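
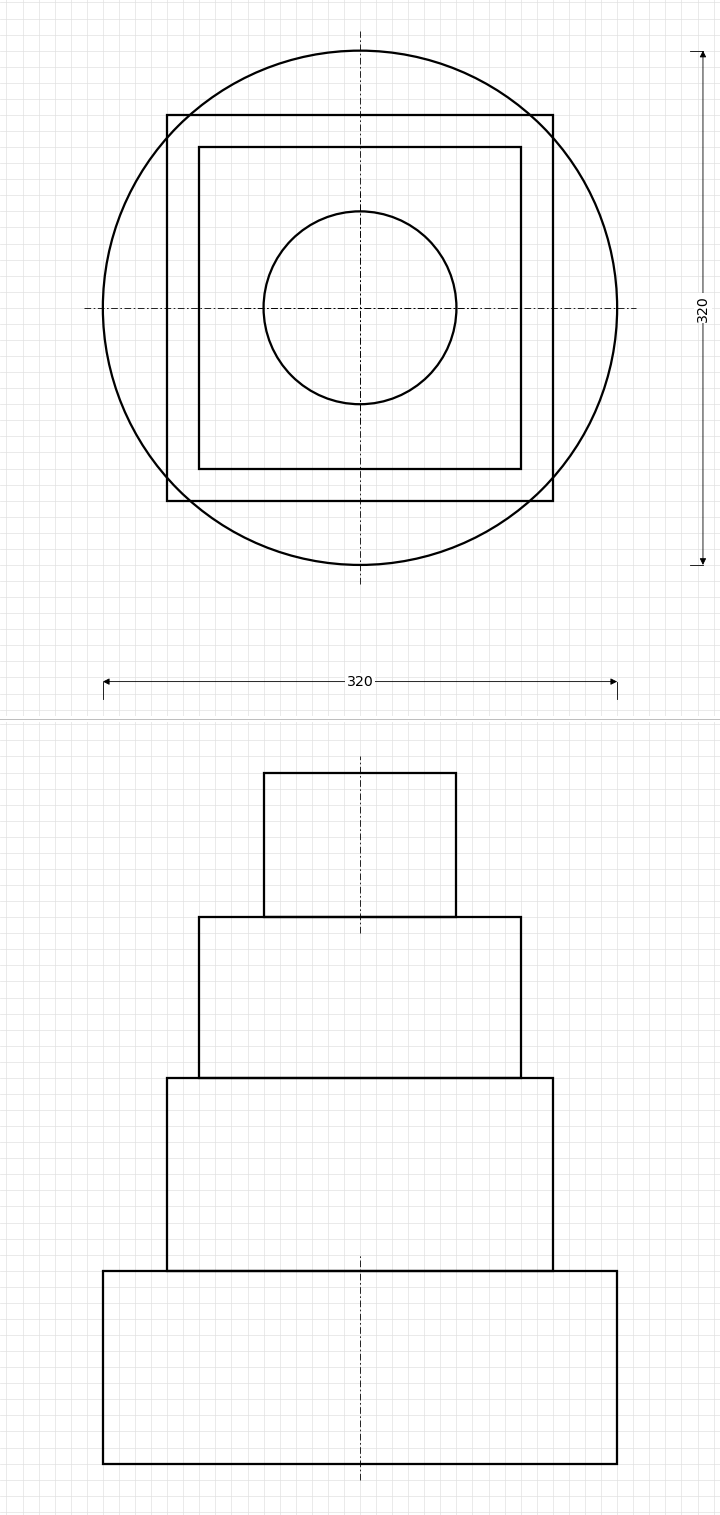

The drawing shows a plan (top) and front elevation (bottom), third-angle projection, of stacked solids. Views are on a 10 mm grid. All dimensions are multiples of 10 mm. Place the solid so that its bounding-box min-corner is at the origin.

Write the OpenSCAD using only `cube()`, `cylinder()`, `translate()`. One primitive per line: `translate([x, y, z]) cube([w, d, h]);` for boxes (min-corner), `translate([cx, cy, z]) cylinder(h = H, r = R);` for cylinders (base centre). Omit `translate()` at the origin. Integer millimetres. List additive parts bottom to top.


translate([160, 160, 0]) cylinder(h = 120, r = 160);
translate([40, 40, 120]) cube([240, 240, 120]);
translate([60, 60, 240]) cube([200, 200, 100]);
translate([160, 160, 340]) cylinder(h = 90, r = 60);


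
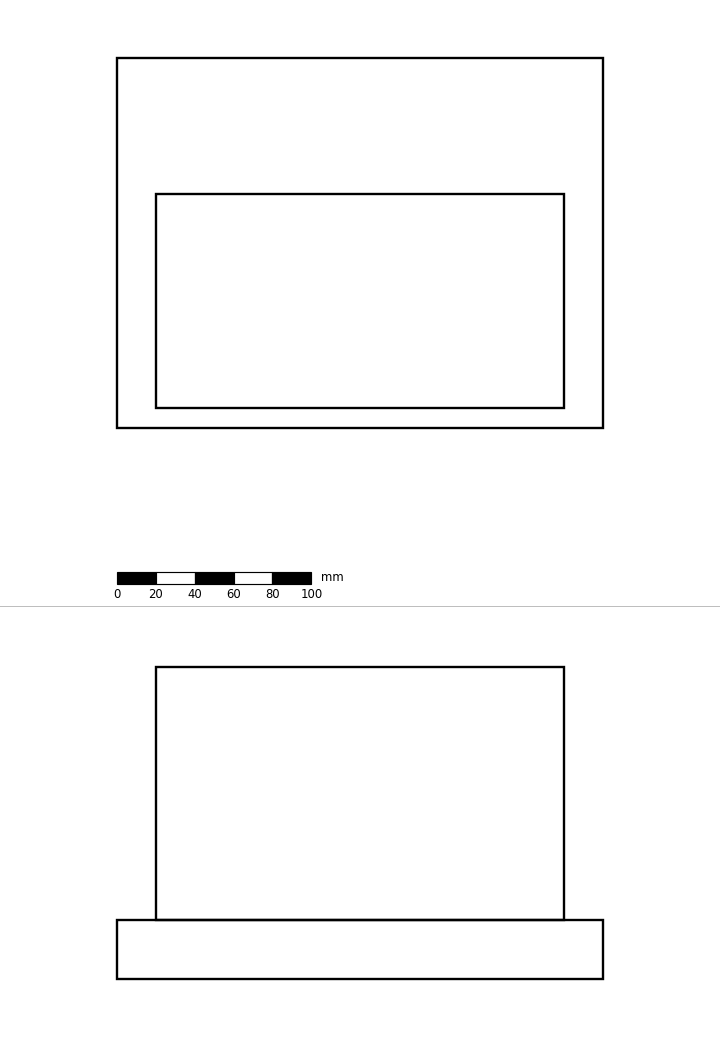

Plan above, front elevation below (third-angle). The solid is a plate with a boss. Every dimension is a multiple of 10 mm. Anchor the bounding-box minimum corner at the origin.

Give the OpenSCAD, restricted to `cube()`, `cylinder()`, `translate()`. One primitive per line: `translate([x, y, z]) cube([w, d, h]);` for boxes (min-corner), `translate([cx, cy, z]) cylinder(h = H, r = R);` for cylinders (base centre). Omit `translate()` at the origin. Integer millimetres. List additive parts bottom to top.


cube([250, 190, 30]);
translate([20, 10, 30]) cube([210, 110, 130]);


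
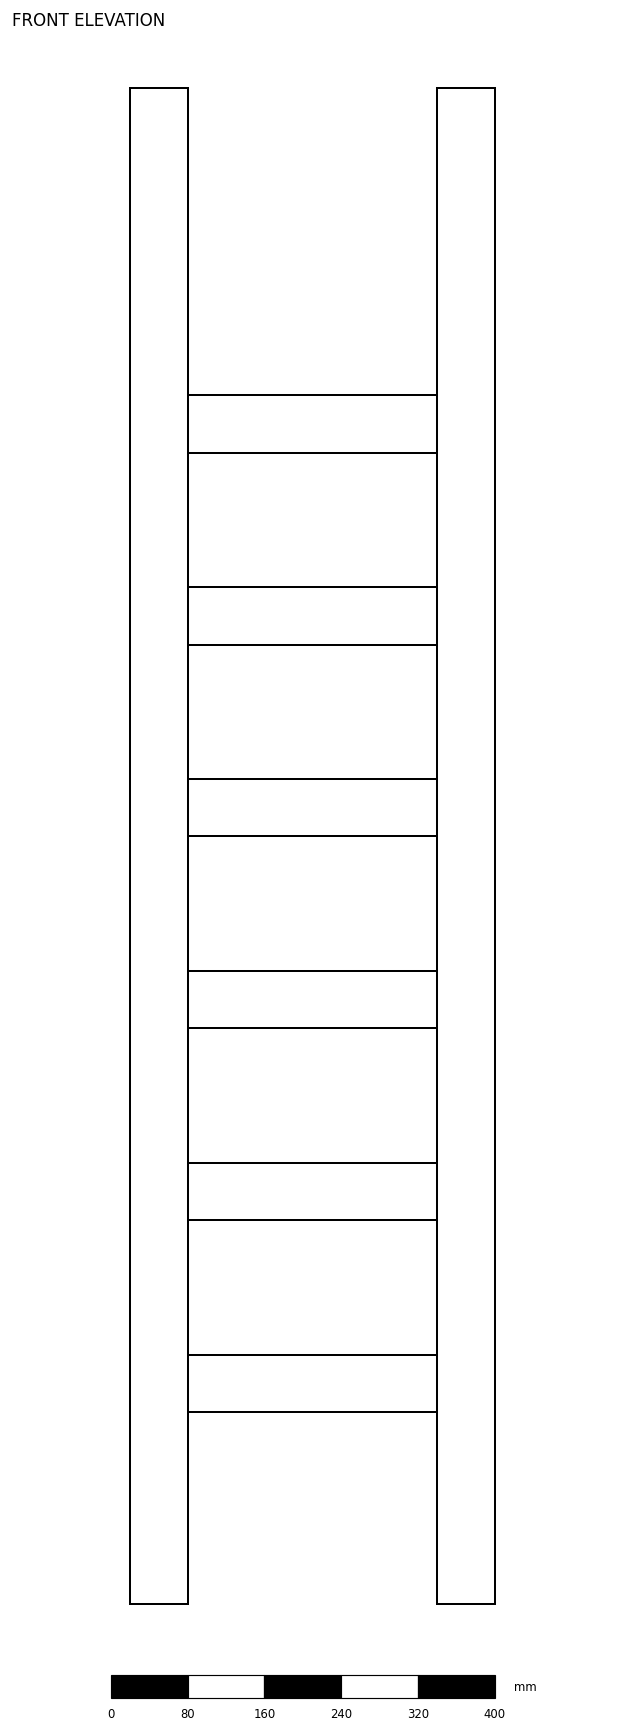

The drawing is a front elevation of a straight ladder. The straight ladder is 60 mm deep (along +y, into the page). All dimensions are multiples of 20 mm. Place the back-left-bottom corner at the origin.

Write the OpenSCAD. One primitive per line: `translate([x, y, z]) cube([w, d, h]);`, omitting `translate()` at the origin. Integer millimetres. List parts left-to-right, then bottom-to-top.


cube([60, 60, 1580]);
translate([60, 0, 200]) cube([260, 60, 60]);
translate([60, 0, 400]) cube([260, 60, 60]);
translate([60, 0, 600]) cube([260, 60, 60]);
translate([60, 0, 800]) cube([260, 60, 60]);
translate([60, 0, 1000]) cube([260, 60, 60]);
translate([60, 0, 1200]) cube([260, 60, 60]);
translate([320, 0, 0]) cube([60, 60, 1580]);


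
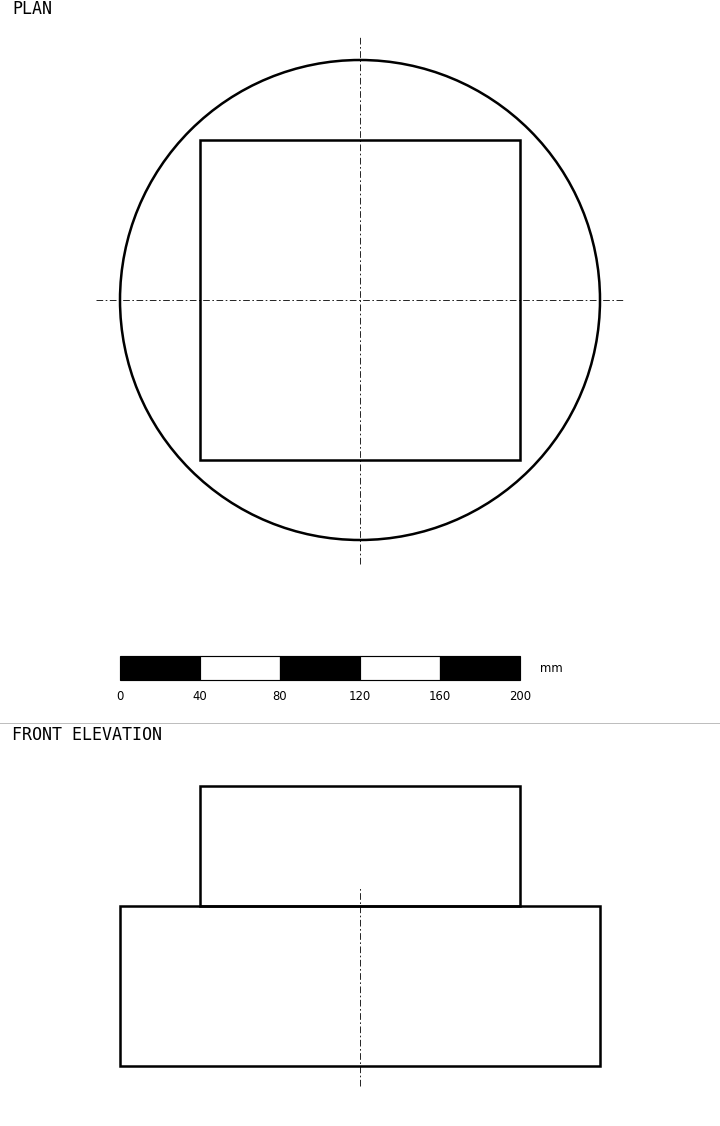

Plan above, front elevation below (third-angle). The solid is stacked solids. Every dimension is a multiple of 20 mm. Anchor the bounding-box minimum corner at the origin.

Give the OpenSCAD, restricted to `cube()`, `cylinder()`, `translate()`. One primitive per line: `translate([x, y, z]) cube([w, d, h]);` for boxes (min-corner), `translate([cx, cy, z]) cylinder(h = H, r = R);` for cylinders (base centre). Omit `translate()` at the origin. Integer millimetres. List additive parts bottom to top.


translate([120, 120, 0]) cylinder(h = 80, r = 120);
translate([40, 40, 80]) cube([160, 160, 60]);


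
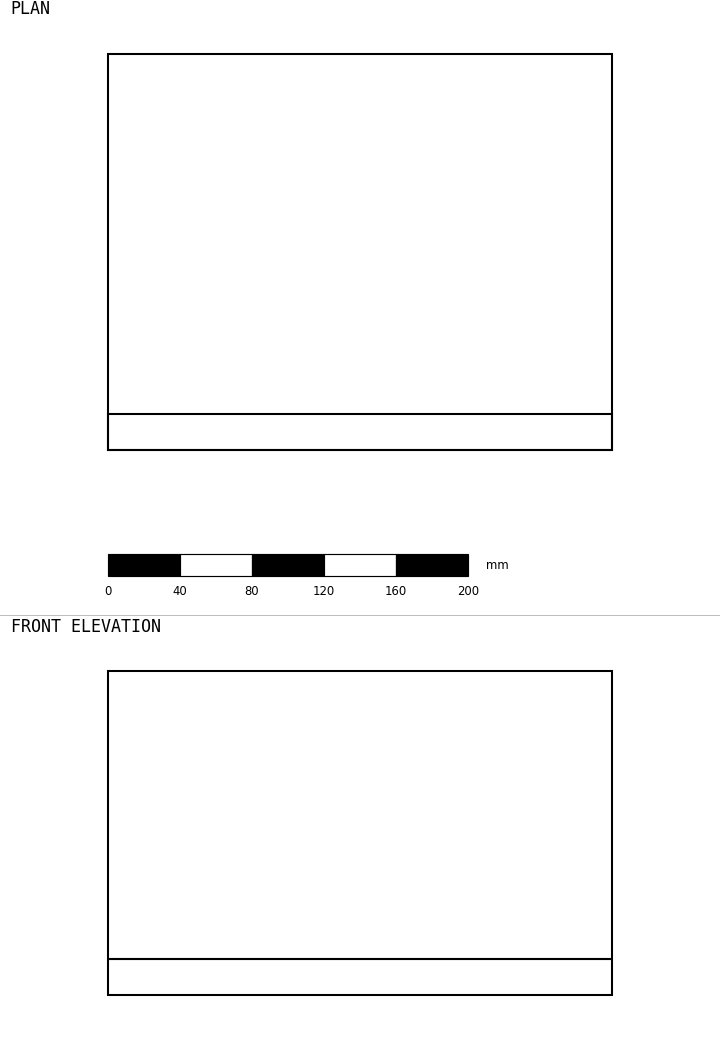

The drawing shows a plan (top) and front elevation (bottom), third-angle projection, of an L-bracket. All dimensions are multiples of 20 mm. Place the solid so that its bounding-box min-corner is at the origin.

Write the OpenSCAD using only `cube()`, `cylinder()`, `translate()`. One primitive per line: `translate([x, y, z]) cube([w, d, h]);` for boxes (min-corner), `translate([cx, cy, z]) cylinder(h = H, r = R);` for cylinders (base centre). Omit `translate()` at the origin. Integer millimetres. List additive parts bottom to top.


cube([280, 220, 20]);
translate([0, 0, 20]) cube([280, 20, 160]);


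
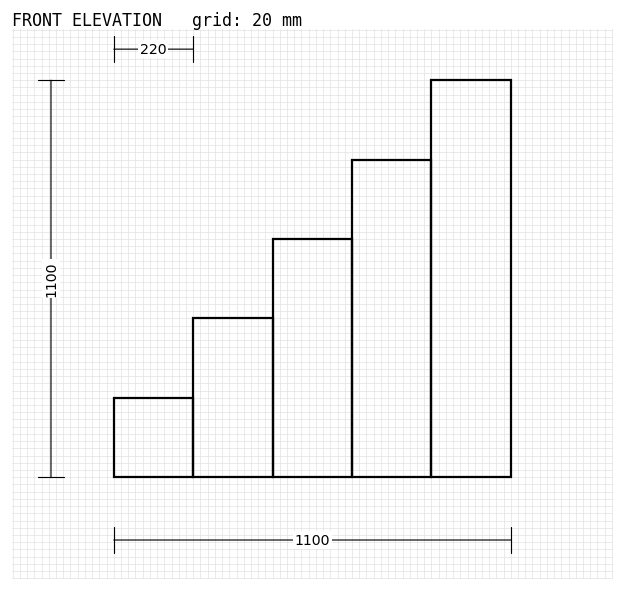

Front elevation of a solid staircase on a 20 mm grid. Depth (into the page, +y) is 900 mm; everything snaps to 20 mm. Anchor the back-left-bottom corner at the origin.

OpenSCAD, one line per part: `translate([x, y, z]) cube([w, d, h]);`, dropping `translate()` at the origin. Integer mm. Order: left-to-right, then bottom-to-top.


cube([220, 900, 220]);
translate([220, 0, 0]) cube([220, 900, 440]);
translate([440, 0, 0]) cube([220, 900, 660]);
translate([660, 0, 0]) cube([220, 900, 880]);
translate([880, 0, 0]) cube([220, 900, 1100]);


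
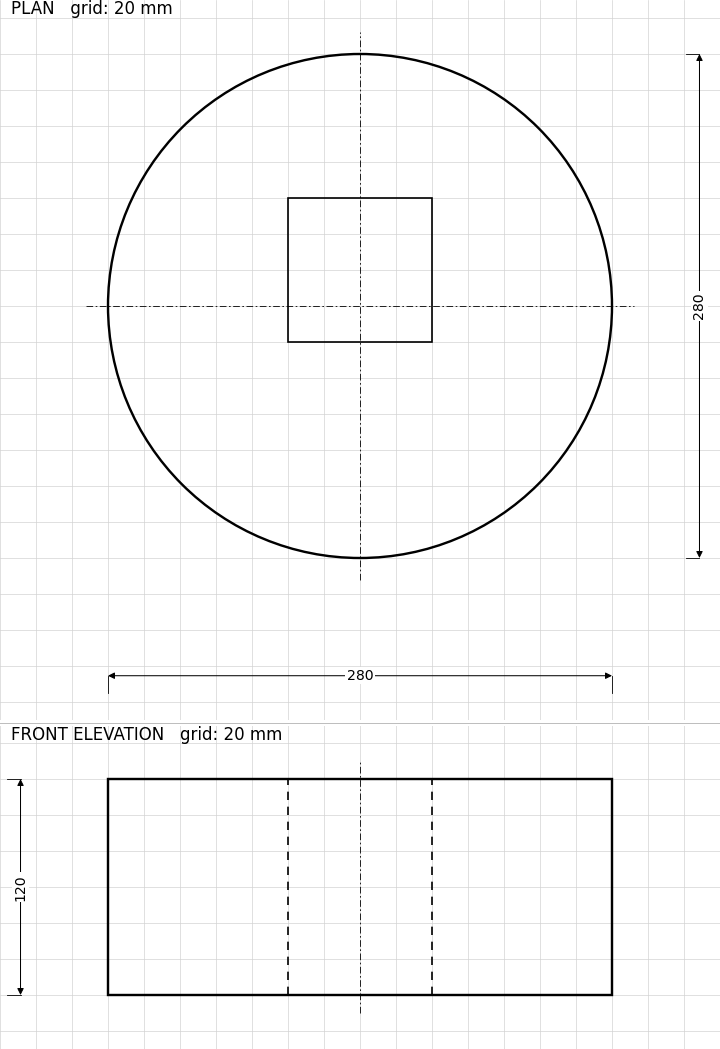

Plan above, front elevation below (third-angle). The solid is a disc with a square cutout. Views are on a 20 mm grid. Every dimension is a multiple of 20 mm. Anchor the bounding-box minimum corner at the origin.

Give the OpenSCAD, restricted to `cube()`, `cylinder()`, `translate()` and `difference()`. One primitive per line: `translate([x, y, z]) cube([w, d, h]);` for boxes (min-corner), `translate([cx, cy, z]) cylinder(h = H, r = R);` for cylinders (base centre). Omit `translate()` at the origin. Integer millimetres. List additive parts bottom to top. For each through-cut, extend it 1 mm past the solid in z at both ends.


difference() {
  translate([140, 140, 0]) cylinder(h = 120, r = 140);
  translate([100, 120, -1]) cube([80, 80, 122]);
}


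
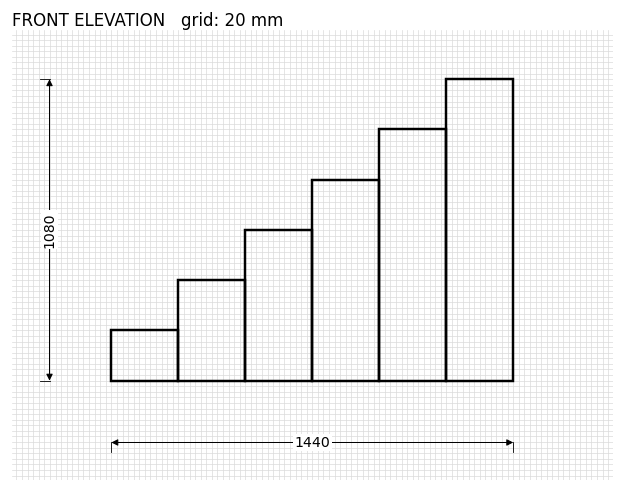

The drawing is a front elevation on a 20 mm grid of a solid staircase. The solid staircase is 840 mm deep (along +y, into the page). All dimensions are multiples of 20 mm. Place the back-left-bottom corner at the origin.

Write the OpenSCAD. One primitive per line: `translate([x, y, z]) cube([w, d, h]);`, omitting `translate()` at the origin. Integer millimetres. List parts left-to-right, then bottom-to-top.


cube([240, 840, 180]);
translate([240, 0, 0]) cube([240, 840, 360]);
translate([480, 0, 0]) cube([240, 840, 540]);
translate([720, 0, 0]) cube([240, 840, 720]);
translate([960, 0, 0]) cube([240, 840, 900]);
translate([1200, 0, 0]) cube([240, 840, 1080]);


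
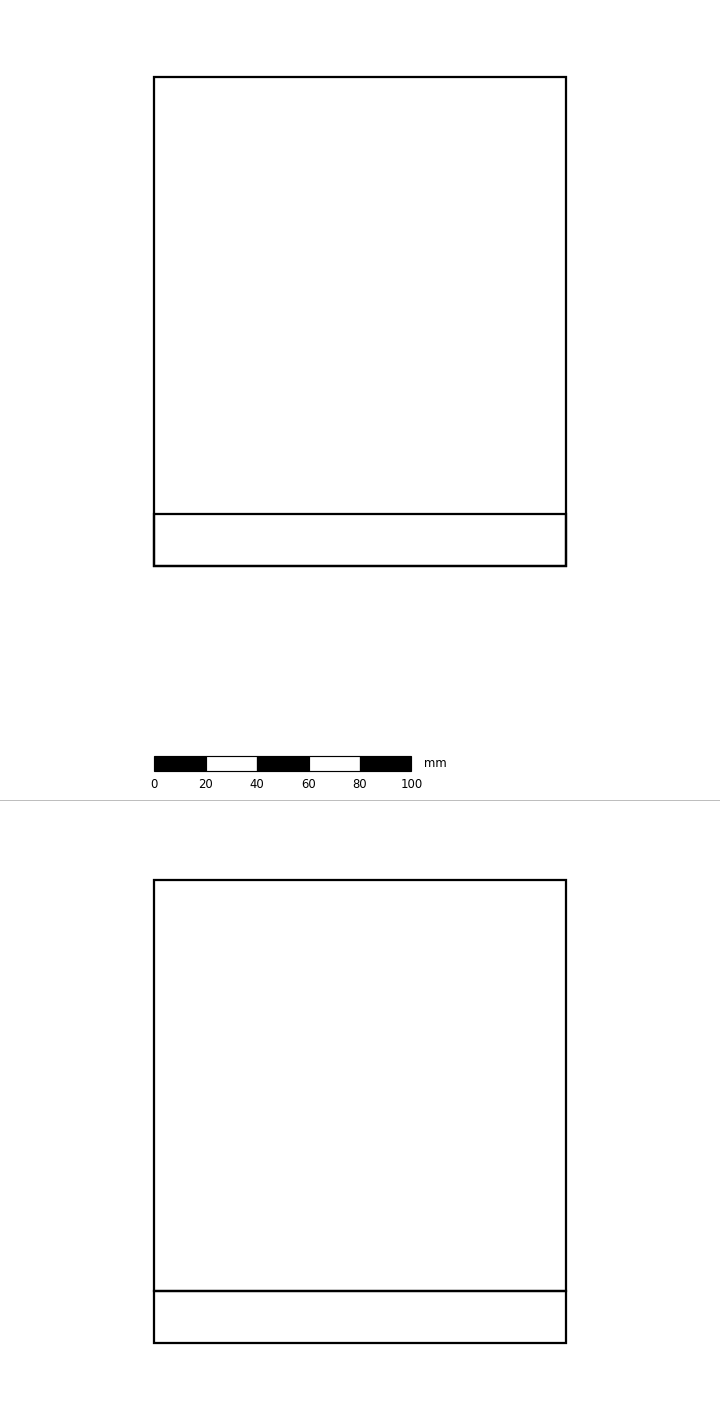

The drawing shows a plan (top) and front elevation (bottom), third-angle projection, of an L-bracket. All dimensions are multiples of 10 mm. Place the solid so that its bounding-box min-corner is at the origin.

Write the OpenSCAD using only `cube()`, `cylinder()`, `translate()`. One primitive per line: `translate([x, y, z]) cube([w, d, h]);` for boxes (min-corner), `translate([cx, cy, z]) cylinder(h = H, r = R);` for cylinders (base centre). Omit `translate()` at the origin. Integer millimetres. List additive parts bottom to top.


cube([160, 190, 20]);
translate([0, 0, 20]) cube([160, 20, 160]);


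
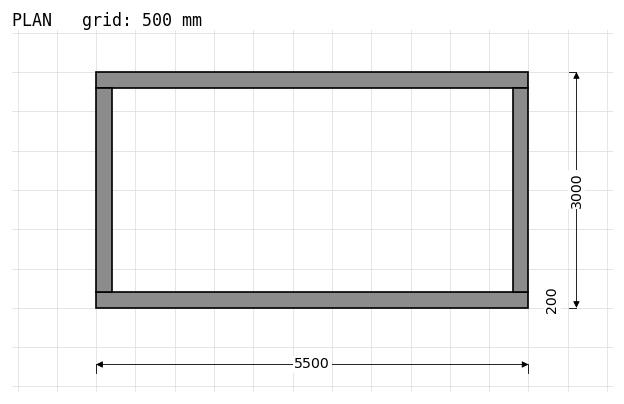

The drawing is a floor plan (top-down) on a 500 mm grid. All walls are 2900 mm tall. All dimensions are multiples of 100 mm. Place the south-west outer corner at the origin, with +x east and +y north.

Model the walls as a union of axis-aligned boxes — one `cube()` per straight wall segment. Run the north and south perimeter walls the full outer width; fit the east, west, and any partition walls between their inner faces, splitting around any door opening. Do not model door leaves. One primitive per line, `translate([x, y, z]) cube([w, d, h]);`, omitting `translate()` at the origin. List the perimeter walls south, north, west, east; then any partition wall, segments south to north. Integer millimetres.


cube([5500, 200, 2900]);
translate([0, 2800, 0]) cube([5500, 200, 2900]);
translate([0, 200, 0]) cube([200, 2600, 2900]);
translate([5300, 200, 0]) cube([200, 2600, 2900]);


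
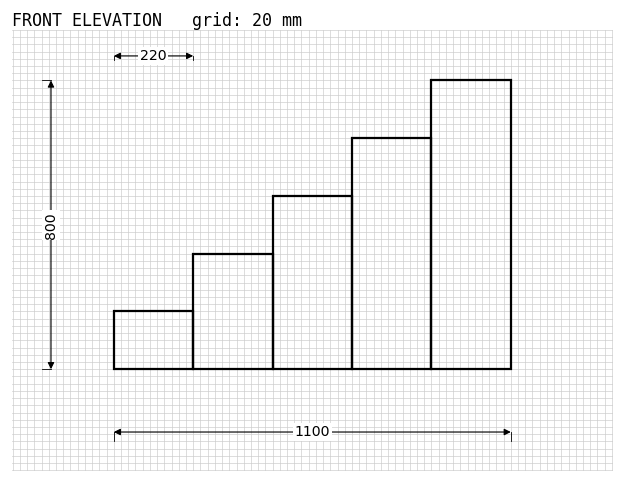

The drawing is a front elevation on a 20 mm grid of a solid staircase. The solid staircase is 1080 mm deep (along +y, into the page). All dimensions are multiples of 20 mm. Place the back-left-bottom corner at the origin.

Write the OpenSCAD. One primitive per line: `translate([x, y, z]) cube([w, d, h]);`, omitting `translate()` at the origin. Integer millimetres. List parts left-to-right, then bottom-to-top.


cube([220, 1080, 160]);
translate([220, 0, 0]) cube([220, 1080, 320]);
translate([440, 0, 0]) cube([220, 1080, 480]);
translate([660, 0, 0]) cube([220, 1080, 640]);
translate([880, 0, 0]) cube([220, 1080, 800]);


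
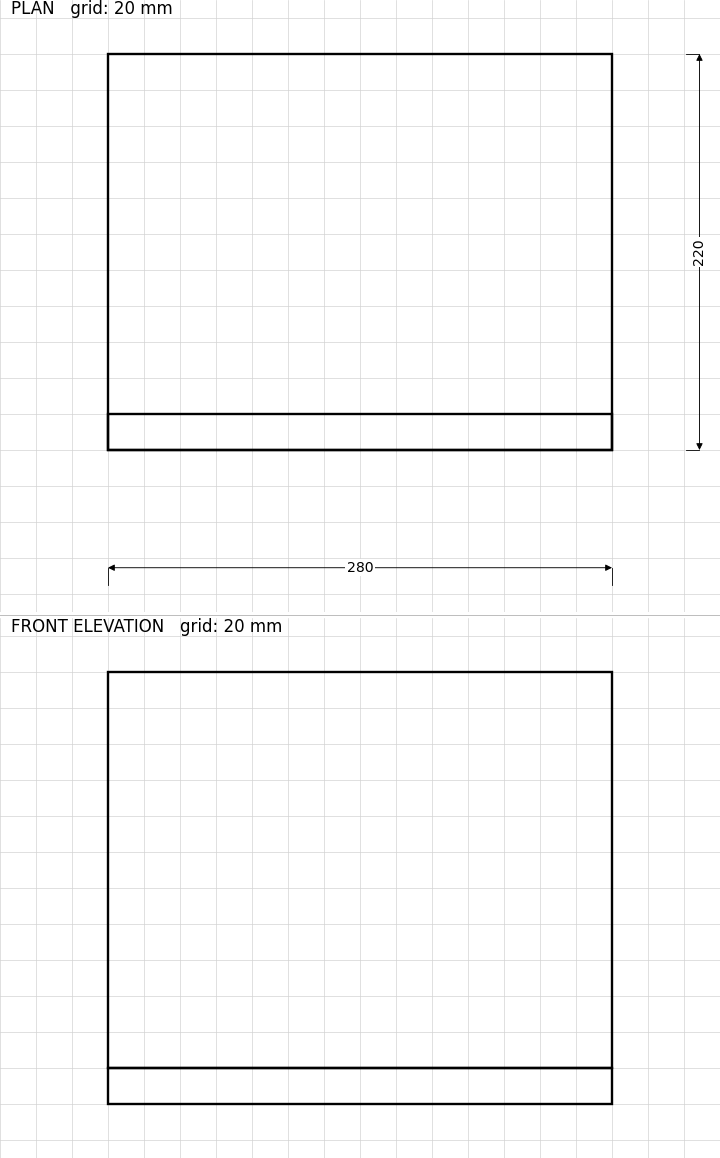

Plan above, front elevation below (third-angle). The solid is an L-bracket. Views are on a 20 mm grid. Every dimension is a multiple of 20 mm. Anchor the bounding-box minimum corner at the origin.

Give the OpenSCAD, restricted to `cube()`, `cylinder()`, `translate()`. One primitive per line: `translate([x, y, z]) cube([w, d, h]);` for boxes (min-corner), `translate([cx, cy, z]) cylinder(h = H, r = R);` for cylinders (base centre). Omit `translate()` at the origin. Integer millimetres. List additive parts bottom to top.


cube([280, 220, 20]);
translate([0, 0, 20]) cube([280, 20, 220]);


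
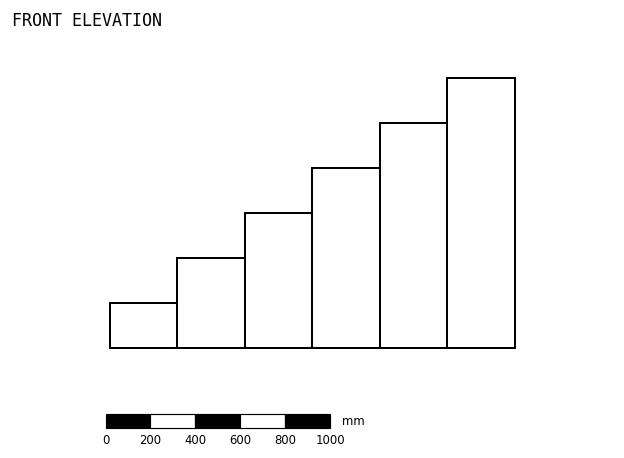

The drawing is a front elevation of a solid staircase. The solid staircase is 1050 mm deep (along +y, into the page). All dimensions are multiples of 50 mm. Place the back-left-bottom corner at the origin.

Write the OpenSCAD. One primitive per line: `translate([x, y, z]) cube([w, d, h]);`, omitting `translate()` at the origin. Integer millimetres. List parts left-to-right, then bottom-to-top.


cube([300, 1050, 200]);
translate([300, 0, 0]) cube([300, 1050, 400]);
translate([600, 0, 0]) cube([300, 1050, 600]);
translate([900, 0, 0]) cube([300, 1050, 800]);
translate([1200, 0, 0]) cube([300, 1050, 1000]);
translate([1500, 0, 0]) cube([300, 1050, 1200]);


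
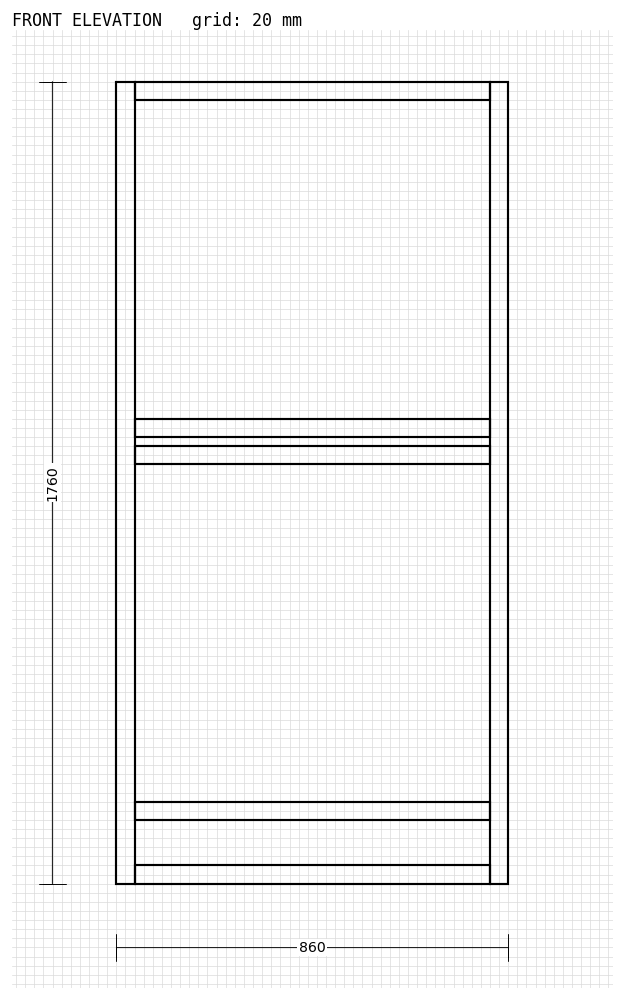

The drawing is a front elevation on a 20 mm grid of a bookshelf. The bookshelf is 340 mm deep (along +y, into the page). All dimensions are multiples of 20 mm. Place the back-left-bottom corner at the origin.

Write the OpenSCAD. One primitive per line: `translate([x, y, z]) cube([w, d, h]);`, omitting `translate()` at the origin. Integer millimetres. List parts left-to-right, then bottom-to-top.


cube([40, 340, 1760]);
translate([40, 0, 0]) cube([780, 340, 40]);
translate([40, 0, 140]) cube([780, 340, 40]);
translate([40, 0, 920]) cube([780, 340, 40]);
translate([40, 0, 980]) cube([780, 340, 40]);
translate([40, 0, 1720]) cube([780, 340, 40]);
translate([820, 0, 0]) cube([40, 340, 1760]);


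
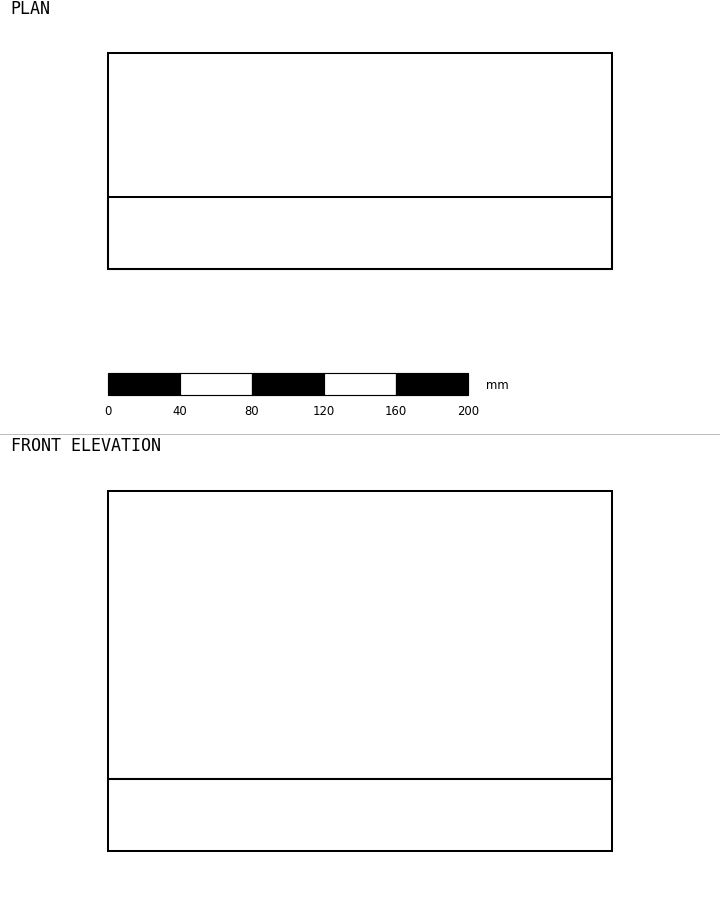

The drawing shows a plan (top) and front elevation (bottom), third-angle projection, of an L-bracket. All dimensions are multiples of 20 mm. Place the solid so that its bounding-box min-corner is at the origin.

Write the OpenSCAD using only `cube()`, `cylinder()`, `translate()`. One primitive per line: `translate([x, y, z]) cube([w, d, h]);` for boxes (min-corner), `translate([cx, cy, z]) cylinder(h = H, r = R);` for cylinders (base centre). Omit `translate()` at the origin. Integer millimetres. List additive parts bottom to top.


cube([280, 120, 40]);
translate([0, 0, 40]) cube([280, 40, 160]);


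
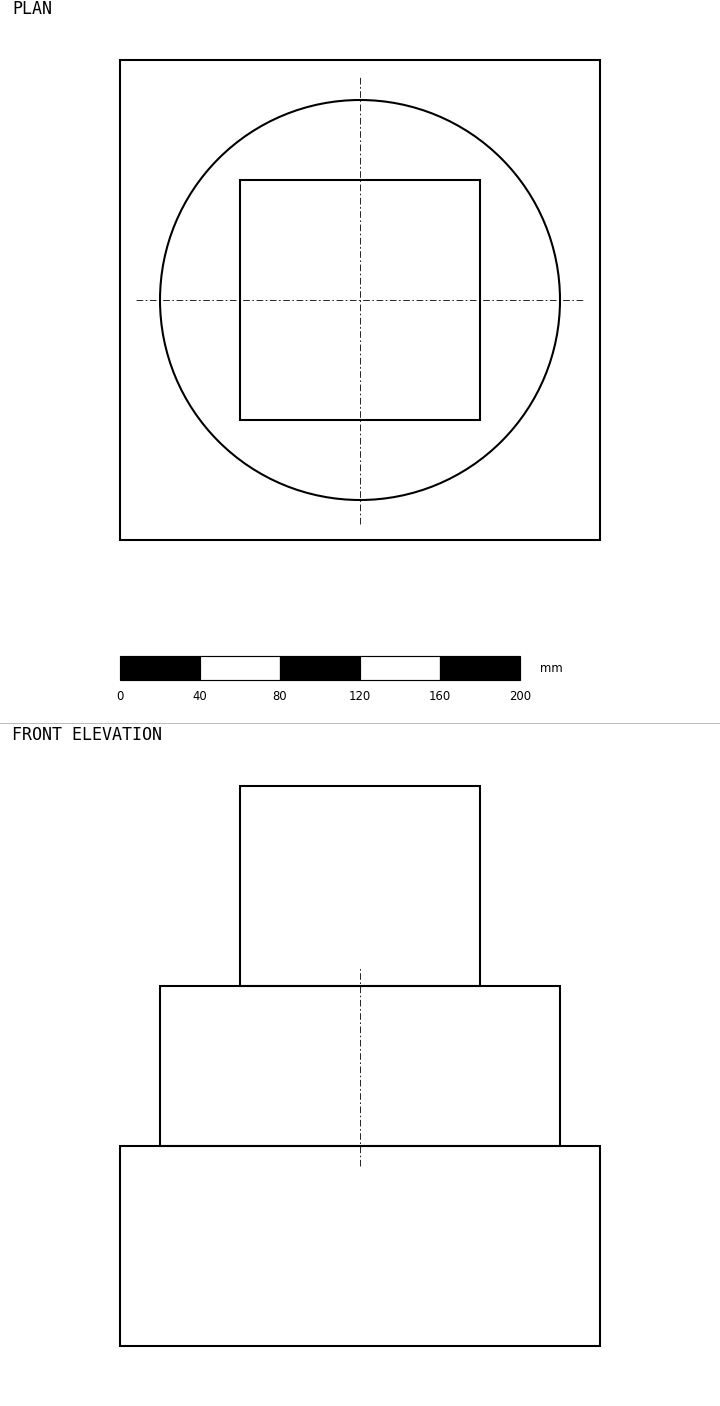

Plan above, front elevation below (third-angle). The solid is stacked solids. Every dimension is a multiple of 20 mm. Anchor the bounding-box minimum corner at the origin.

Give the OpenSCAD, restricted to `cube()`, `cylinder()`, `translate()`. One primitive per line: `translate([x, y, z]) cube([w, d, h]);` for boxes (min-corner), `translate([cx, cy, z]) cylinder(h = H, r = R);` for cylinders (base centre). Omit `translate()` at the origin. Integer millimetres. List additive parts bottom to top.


cube([240, 240, 100]);
translate([120, 120, 100]) cylinder(h = 80, r = 100);
translate([60, 60, 180]) cube([120, 120, 100]);


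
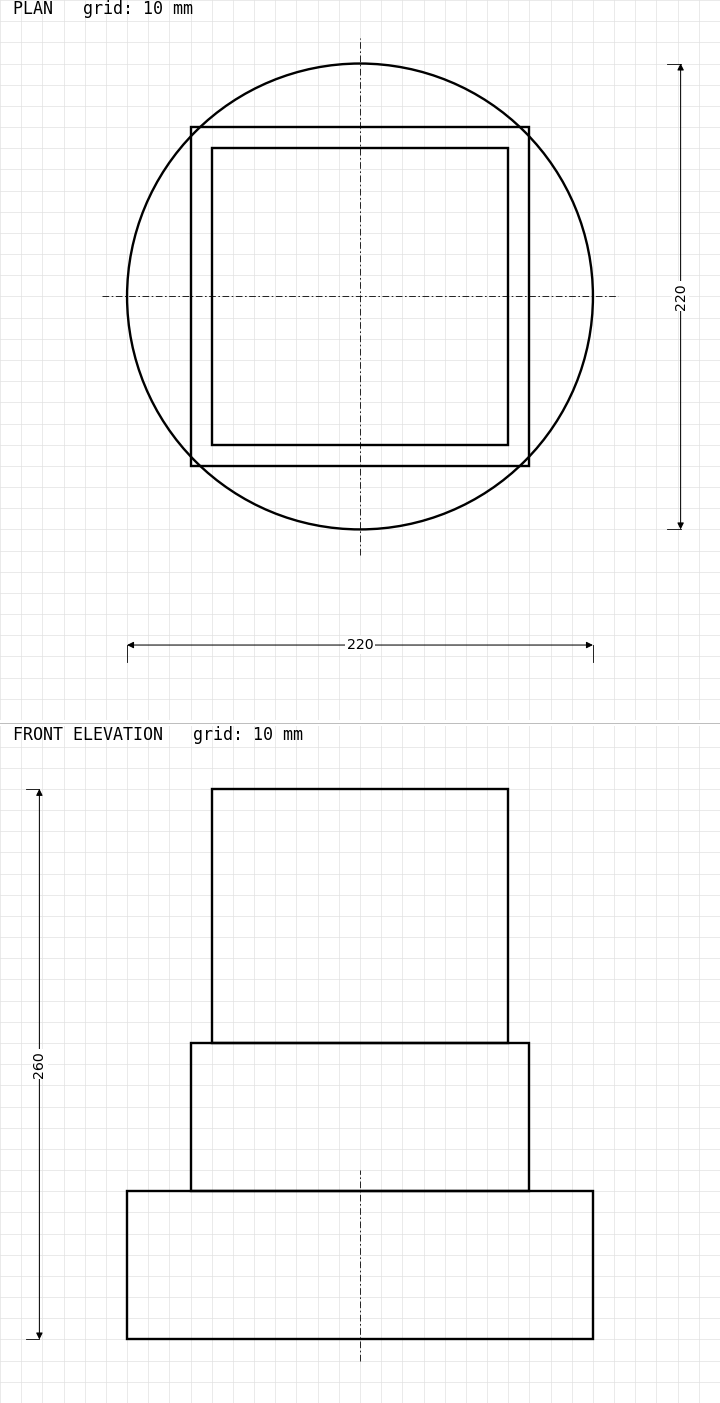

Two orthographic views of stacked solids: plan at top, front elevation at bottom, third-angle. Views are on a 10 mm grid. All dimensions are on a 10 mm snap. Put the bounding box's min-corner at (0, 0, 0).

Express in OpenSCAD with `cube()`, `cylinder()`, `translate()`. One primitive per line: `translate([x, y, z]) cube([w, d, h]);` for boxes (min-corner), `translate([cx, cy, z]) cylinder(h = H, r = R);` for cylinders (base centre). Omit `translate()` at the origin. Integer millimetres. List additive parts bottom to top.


translate([110, 110, 0]) cylinder(h = 70, r = 110);
translate([30, 30, 70]) cube([160, 160, 70]);
translate([40, 40, 140]) cube([140, 140, 120]);


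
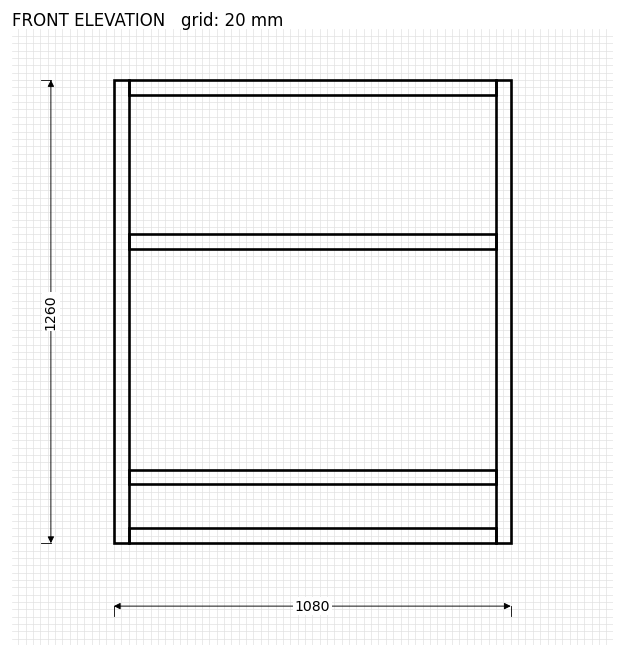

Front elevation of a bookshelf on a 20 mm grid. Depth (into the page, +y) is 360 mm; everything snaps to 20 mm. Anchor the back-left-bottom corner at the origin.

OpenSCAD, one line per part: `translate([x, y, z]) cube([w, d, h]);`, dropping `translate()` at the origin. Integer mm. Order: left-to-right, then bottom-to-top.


cube([40, 360, 1260]);
translate([40, 0, 0]) cube([1000, 360, 40]);
translate([40, 0, 160]) cube([1000, 360, 40]);
translate([40, 0, 800]) cube([1000, 360, 40]);
translate([40, 0, 1220]) cube([1000, 360, 40]);
translate([1040, 0, 0]) cube([40, 360, 1260]);


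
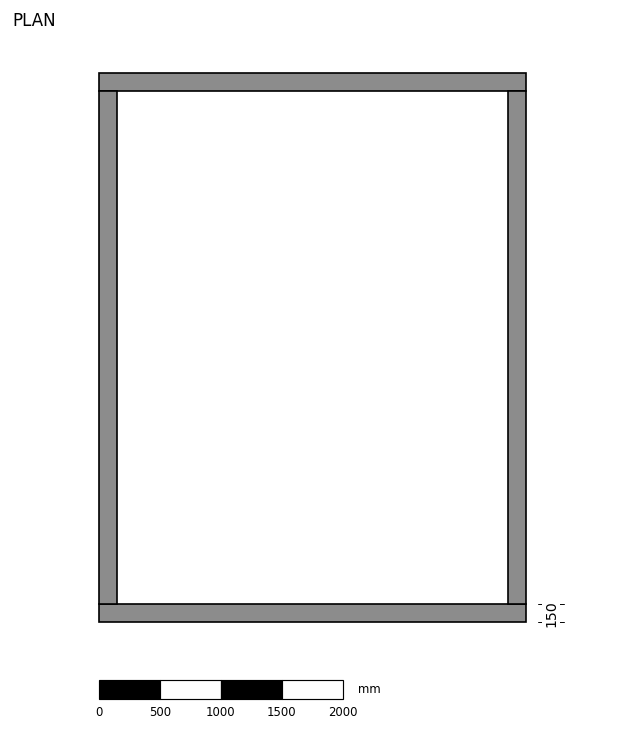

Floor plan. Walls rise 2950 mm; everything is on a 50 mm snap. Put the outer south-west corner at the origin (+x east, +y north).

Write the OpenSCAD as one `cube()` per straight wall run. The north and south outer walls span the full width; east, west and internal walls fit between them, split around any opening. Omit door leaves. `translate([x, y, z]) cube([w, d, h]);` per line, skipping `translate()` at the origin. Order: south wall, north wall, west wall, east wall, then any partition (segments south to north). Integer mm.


cube([3500, 150, 2950]);
translate([0, 4350, 0]) cube([3500, 150, 2950]);
translate([0, 150, 0]) cube([150, 4200, 2950]);
translate([3350, 150, 0]) cube([150, 4200, 2950]);


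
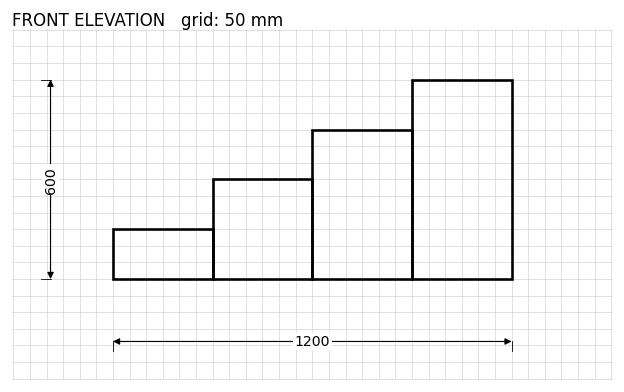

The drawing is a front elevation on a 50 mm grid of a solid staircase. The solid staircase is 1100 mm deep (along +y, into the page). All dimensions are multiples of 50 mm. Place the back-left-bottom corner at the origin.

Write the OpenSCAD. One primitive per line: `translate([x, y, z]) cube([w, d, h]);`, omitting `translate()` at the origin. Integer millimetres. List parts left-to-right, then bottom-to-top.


cube([300, 1100, 150]);
translate([300, 0, 0]) cube([300, 1100, 300]);
translate([600, 0, 0]) cube([300, 1100, 450]);
translate([900, 0, 0]) cube([300, 1100, 600]);


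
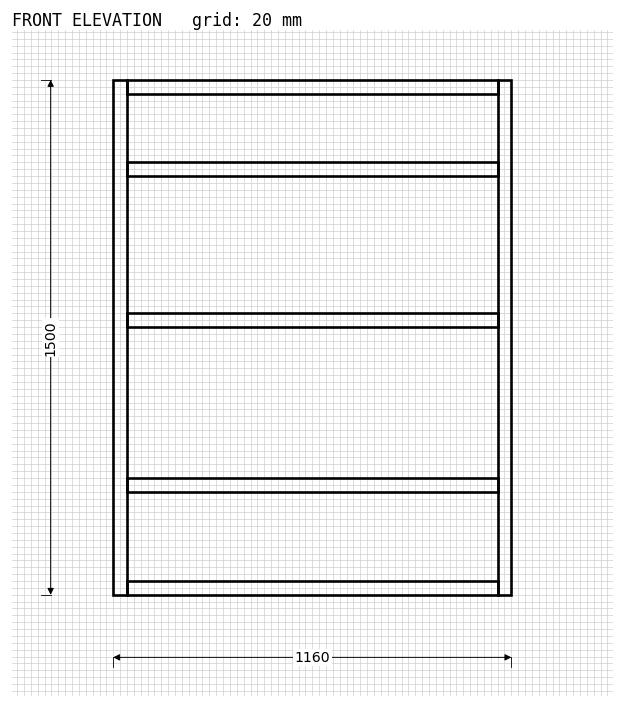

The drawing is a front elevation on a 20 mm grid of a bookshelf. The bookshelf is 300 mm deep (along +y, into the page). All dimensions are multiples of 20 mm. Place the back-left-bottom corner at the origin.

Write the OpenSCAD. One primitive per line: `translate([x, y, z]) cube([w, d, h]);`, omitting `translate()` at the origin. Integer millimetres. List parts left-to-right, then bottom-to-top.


cube([40, 300, 1500]);
translate([40, 0, 0]) cube([1080, 300, 40]);
translate([40, 0, 300]) cube([1080, 300, 40]);
translate([40, 0, 780]) cube([1080, 300, 40]);
translate([40, 0, 1220]) cube([1080, 300, 40]);
translate([40, 0, 1460]) cube([1080, 300, 40]);
translate([1120, 0, 0]) cube([40, 300, 1500]);


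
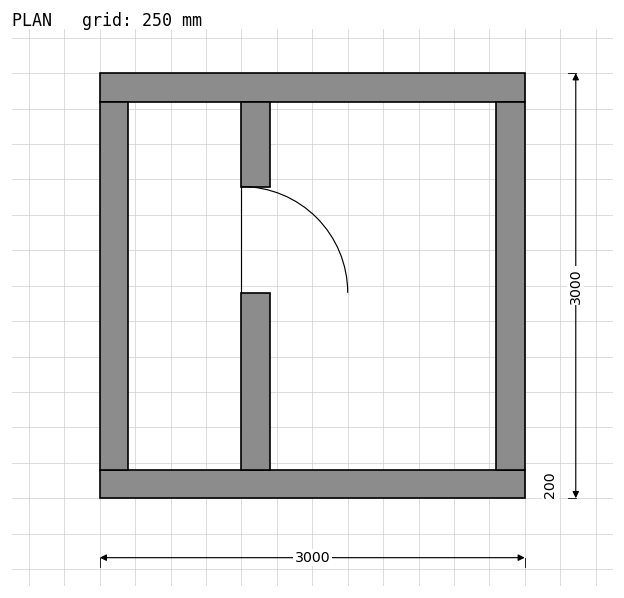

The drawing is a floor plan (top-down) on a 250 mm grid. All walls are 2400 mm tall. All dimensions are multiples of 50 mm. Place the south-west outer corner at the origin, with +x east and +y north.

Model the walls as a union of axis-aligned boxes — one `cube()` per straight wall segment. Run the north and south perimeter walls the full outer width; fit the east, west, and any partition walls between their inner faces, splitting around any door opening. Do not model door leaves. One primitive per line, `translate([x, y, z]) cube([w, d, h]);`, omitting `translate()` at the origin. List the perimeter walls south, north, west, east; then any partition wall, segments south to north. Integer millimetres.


cube([3000, 200, 2400]);
translate([0, 2800, 0]) cube([3000, 200, 2400]);
translate([0, 200, 0]) cube([200, 2600, 2400]);
translate([2800, 200, 0]) cube([200, 2600, 2400]);
translate([1000, 200, 0]) cube([200, 1250, 2400]);
translate([1000, 2200, 0]) cube([200, 600, 2400]);


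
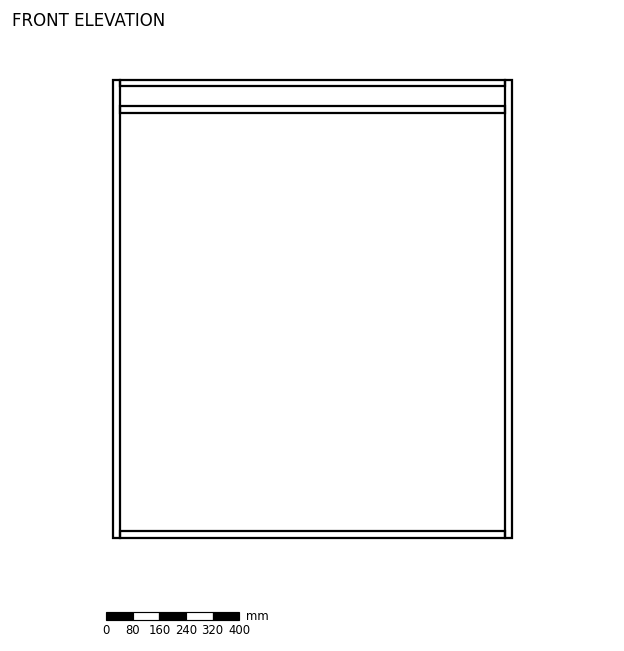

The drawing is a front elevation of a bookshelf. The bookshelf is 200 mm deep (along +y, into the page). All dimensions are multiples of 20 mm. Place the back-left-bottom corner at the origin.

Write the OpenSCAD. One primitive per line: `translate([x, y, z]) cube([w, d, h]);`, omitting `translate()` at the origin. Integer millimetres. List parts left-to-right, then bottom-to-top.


cube([20, 200, 1380]);
translate([20, 0, 0]) cube([1160, 200, 20]);
translate([20, 0, 1280]) cube([1160, 200, 20]);
translate([20, 0, 1360]) cube([1160, 200, 20]);
translate([1180, 0, 0]) cube([20, 200, 1380]);


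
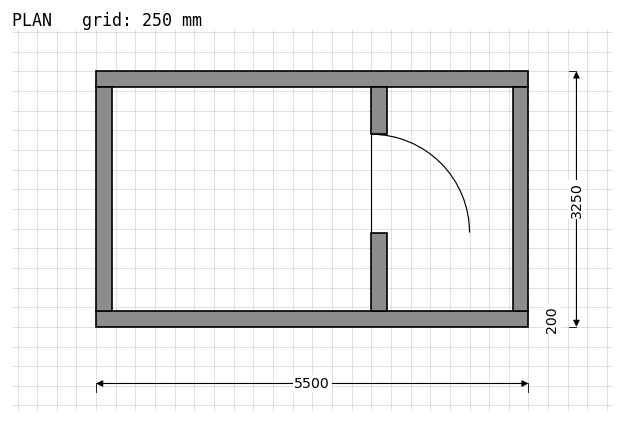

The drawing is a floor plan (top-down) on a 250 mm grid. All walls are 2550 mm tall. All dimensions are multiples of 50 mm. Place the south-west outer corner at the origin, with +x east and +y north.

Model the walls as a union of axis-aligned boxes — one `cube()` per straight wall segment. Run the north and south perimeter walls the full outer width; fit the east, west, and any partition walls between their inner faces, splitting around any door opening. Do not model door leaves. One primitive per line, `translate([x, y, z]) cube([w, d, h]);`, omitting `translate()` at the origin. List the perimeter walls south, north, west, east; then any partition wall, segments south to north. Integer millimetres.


cube([5500, 200, 2550]);
translate([0, 3050, 0]) cube([5500, 200, 2550]);
translate([0, 200, 0]) cube([200, 2850, 2550]);
translate([5300, 200, 0]) cube([200, 2850, 2550]);
translate([3500, 200, 0]) cube([200, 1000, 2550]);
translate([3500, 2450, 0]) cube([200, 600, 2550]);


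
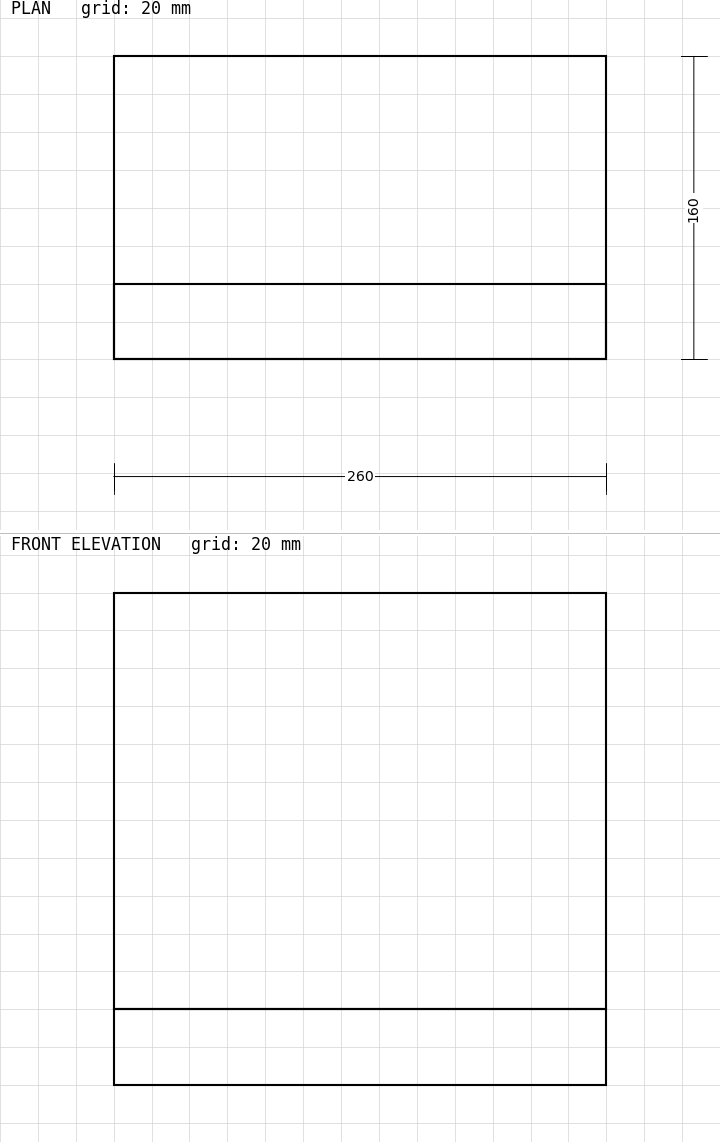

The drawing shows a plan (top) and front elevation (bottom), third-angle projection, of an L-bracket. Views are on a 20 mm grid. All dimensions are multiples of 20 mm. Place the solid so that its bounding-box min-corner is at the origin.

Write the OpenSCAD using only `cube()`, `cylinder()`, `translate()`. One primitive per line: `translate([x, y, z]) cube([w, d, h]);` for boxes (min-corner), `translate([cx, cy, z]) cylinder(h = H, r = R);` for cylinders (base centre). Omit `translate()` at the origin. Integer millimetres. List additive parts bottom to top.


cube([260, 160, 40]);
translate([0, 0, 40]) cube([260, 40, 220]);


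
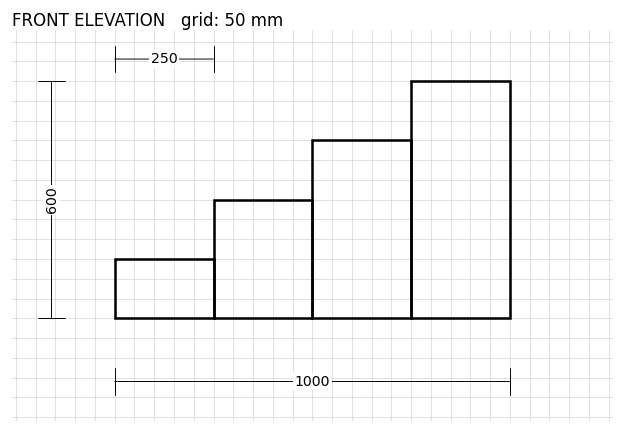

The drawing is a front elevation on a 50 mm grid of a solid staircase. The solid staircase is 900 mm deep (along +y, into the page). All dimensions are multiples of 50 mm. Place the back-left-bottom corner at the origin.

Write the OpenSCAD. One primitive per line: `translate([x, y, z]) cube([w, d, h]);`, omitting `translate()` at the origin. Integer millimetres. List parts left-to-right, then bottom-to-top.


cube([250, 900, 150]);
translate([250, 0, 0]) cube([250, 900, 300]);
translate([500, 0, 0]) cube([250, 900, 450]);
translate([750, 0, 0]) cube([250, 900, 600]);


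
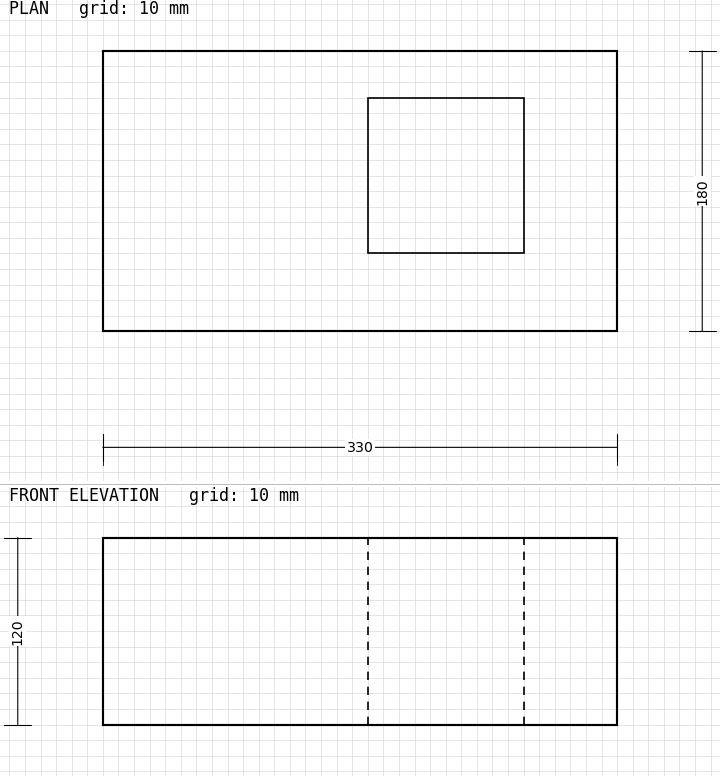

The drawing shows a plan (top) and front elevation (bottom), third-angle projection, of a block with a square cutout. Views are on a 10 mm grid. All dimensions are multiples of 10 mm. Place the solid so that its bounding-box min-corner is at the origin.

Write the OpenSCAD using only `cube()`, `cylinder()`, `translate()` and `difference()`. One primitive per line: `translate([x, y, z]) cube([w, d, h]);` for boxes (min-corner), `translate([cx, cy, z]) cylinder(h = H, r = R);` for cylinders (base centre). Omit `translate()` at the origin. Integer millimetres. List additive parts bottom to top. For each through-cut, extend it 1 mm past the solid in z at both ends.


difference() {
  cube([330, 180, 120]);
  translate([170, 50, -1]) cube([100, 100, 122]);
}


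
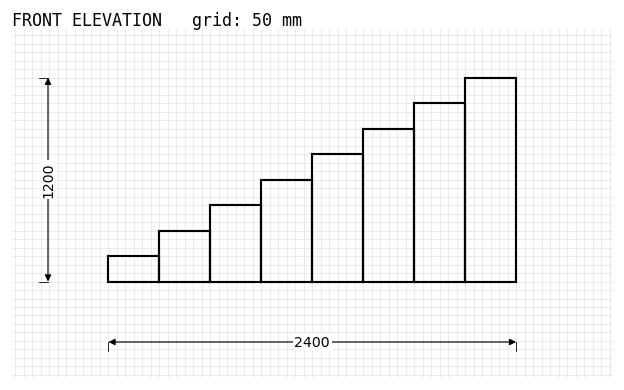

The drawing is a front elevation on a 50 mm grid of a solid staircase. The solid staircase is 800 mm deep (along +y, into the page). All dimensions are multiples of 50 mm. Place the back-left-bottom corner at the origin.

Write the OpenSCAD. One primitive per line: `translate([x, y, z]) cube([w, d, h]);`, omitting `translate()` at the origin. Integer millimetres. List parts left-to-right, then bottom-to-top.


cube([300, 800, 150]);
translate([300, 0, 0]) cube([300, 800, 300]);
translate([600, 0, 0]) cube([300, 800, 450]);
translate([900, 0, 0]) cube([300, 800, 600]);
translate([1200, 0, 0]) cube([300, 800, 750]);
translate([1500, 0, 0]) cube([300, 800, 900]);
translate([1800, 0, 0]) cube([300, 800, 1050]);
translate([2100, 0, 0]) cube([300, 800, 1200]);


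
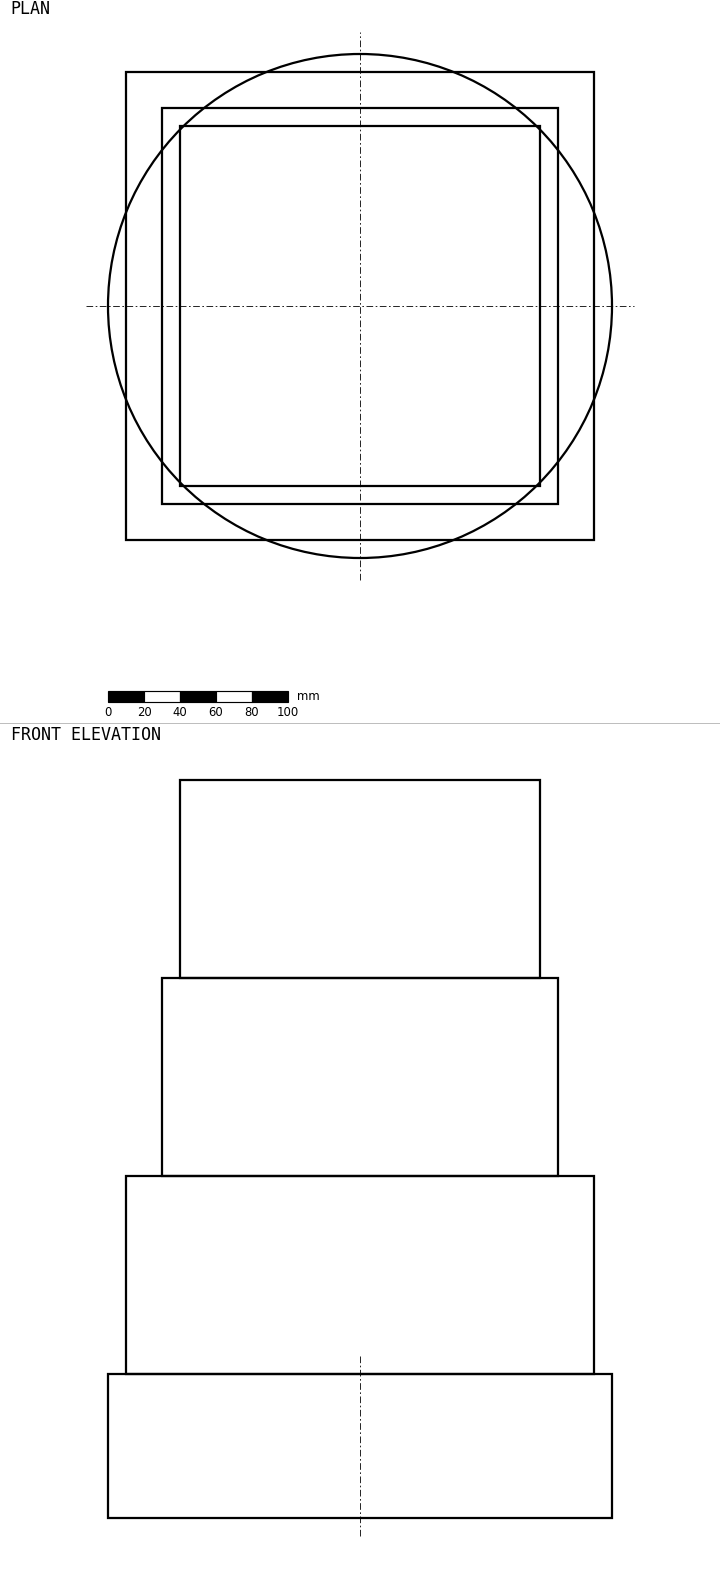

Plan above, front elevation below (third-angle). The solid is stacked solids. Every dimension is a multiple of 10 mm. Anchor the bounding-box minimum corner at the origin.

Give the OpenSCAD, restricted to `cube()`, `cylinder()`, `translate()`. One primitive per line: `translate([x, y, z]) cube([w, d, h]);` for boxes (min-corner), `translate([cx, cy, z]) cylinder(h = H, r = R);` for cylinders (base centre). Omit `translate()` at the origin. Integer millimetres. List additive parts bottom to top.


translate([140, 140, 0]) cylinder(h = 80, r = 140);
translate([10, 10, 80]) cube([260, 260, 110]);
translate([30, 30, 190]) cube([220, 220, 110]);
translate([40, 40, 300]) cube([200, 200, 110]);


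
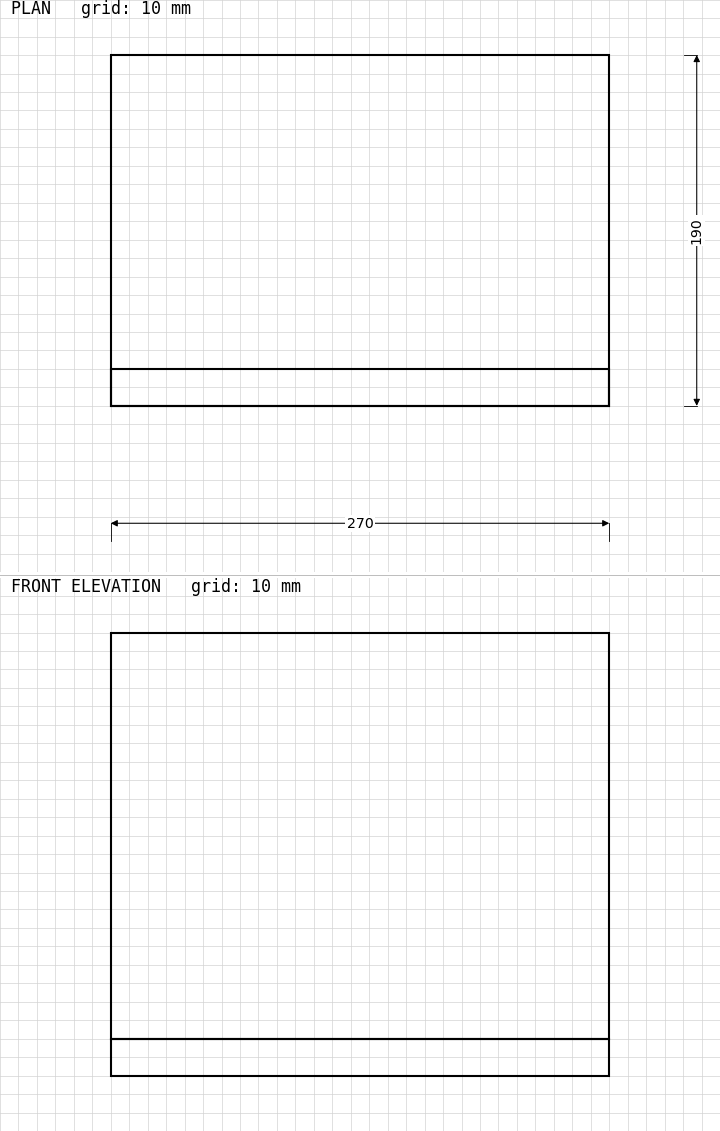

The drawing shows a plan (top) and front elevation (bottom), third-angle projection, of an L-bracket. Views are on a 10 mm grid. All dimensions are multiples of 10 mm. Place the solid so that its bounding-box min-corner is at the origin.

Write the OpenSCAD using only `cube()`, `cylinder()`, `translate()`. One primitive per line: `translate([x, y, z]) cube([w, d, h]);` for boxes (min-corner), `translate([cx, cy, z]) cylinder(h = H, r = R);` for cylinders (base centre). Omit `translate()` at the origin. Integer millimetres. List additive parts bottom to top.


cube([270, 190, 20]);
translate([0, 0, 20]) cube([270, 20, 220]);


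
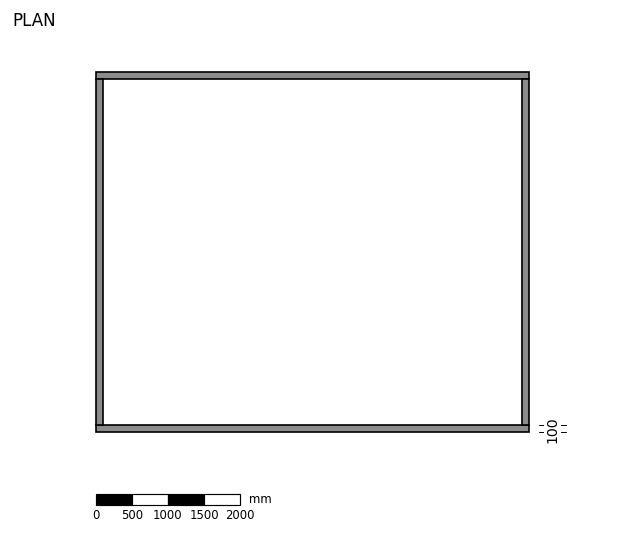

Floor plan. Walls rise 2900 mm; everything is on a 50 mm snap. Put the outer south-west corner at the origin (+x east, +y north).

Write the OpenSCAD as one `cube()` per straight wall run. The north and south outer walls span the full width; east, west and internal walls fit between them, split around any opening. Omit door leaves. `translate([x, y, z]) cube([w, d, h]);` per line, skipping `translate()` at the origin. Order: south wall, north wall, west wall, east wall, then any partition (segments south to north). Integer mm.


cube([6000, 100, 2900]);
translate([0, 4900, 0]) cube([6000, 100, 2900]);
translate([0, 100, 0]) cube([100, 4800, 2900]);
translate([5900, 100, 0]) cube([100, 4800, 2900]);


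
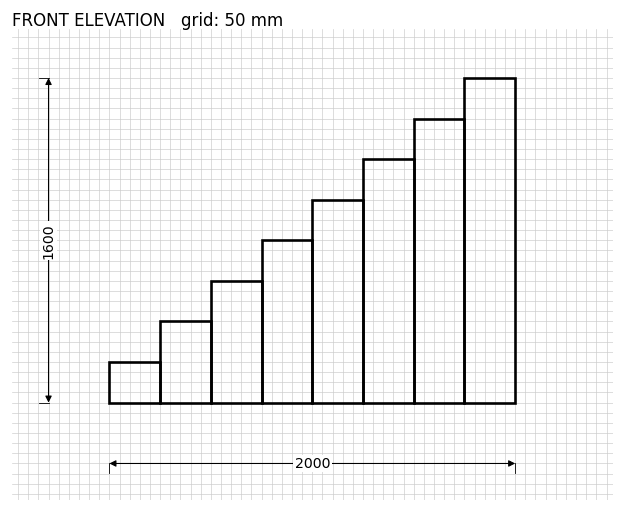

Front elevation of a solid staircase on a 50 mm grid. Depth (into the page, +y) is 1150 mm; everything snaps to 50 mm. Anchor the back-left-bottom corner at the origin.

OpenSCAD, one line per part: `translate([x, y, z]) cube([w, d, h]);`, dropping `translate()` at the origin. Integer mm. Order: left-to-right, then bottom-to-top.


cube([250, 1150, 200]);
translate([250, 0, 0]) cube([250, 1150, 400]);
translate([500, 0, 0]) cube([250, 1150, 600]);
translate([750, 0, 0]) cube([250, 1150, 800]);
translate([1000, 0, 0]) cube([250, 1150, 1000]);
translate([1250, 0, 0]) cube([250, 1150, 1200]);
translate([1500, 0, 0]) cube([250, 1150, 1400]);
translate([1750, 0, 0]) cube([250, 1150, 1600]);


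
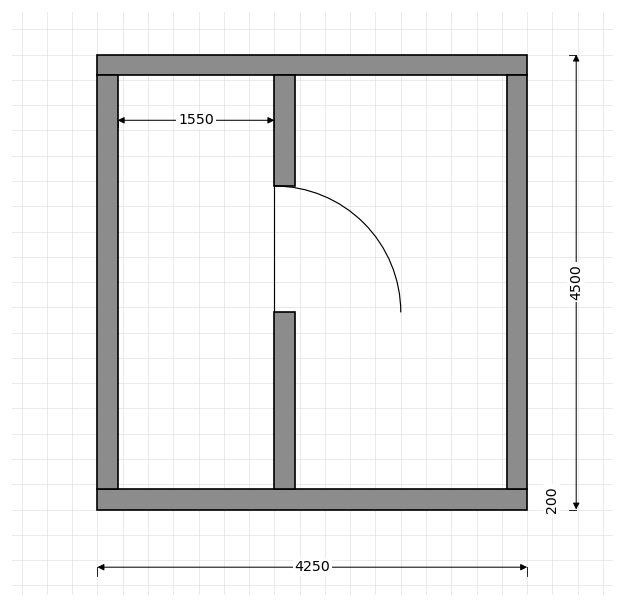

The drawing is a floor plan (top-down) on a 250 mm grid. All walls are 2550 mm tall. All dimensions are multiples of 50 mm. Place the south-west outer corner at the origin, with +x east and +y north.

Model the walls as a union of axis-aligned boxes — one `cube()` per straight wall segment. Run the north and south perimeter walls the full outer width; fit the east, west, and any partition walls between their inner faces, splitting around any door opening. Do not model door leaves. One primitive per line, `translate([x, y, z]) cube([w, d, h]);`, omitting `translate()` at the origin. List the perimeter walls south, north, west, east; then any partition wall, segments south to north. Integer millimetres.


cube([4250, 200, 2550]);
translate([0, 4300, 0]) cube([4250, 200, 2550]);
translate([0, 200, 0]) cube([200, 4100, 2550]);
translate([4050, 200, 0]) cube([200, 4100, 2550]);
translate([1750, 200, 0]) cube([200, 1750, 2550]);
translate([1750, 3200, 0]) cube([200, 1100, 2550]);


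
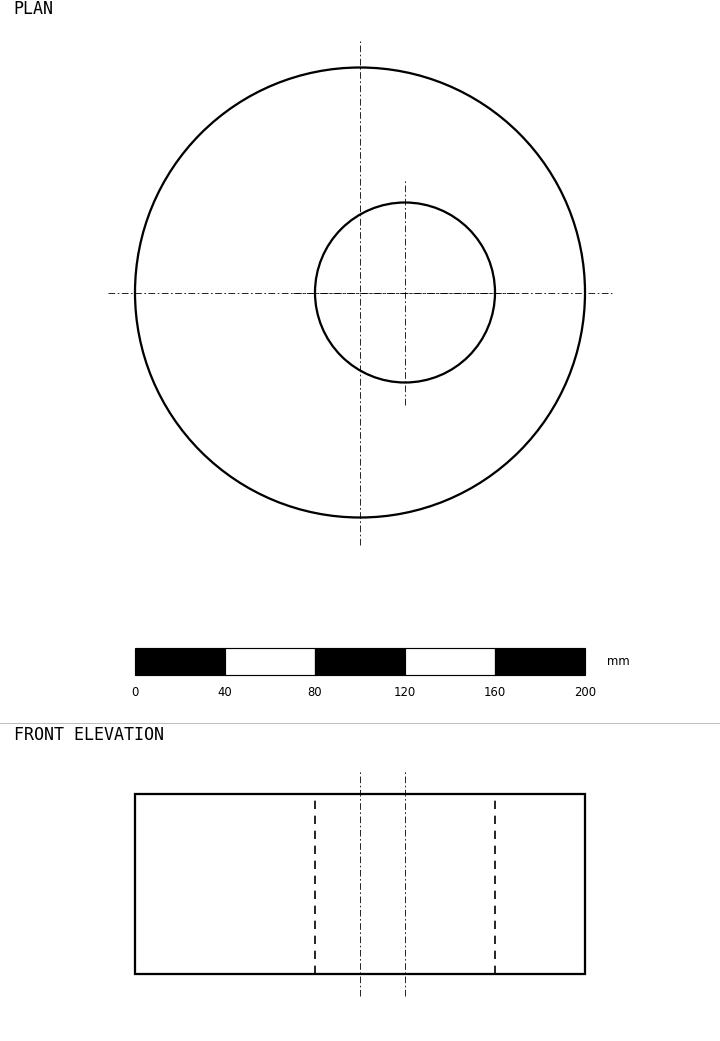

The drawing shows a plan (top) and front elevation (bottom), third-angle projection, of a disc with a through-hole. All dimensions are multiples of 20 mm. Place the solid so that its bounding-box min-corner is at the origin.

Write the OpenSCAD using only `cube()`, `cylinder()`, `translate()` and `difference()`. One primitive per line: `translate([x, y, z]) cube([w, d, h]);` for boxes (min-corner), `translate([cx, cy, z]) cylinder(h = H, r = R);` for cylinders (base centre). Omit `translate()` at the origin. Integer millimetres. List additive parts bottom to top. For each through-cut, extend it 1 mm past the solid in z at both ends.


difference() {
  translate([100, 100, 0]) cylinder(h = 80, r = 100);
  translate([120, 100, -1]) cylinder(h = 82, r = 40);
}


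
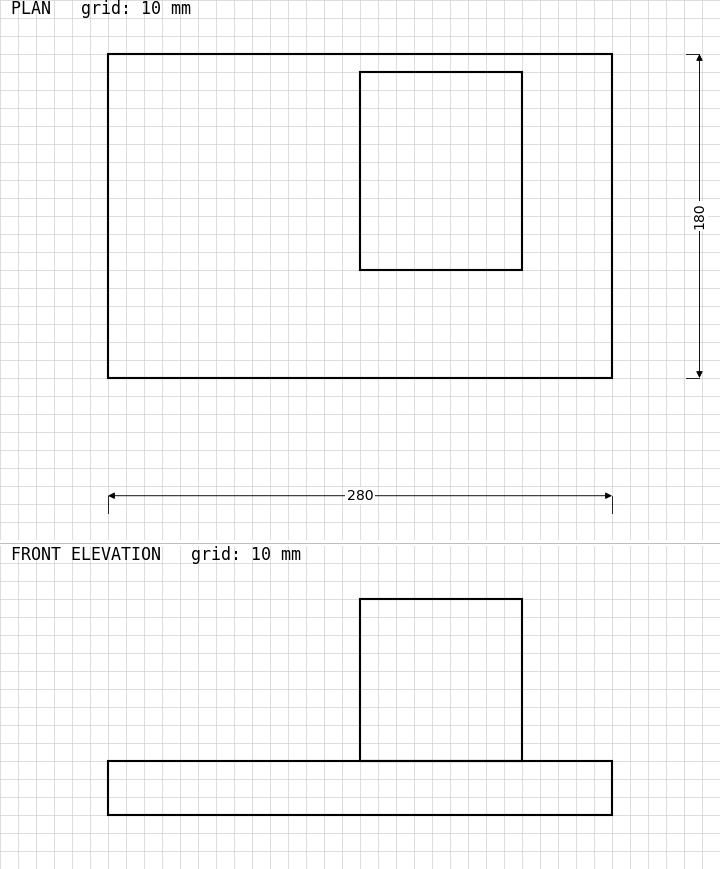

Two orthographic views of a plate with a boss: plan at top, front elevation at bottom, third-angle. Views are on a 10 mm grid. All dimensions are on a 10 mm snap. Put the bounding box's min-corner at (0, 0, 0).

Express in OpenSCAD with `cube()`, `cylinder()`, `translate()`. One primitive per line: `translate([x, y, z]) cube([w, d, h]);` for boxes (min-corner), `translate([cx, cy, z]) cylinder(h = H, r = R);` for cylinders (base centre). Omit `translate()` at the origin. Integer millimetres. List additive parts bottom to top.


cube([280, 180, 30]);
translate([140, 60, 30]) cube([90, 110, 90]);


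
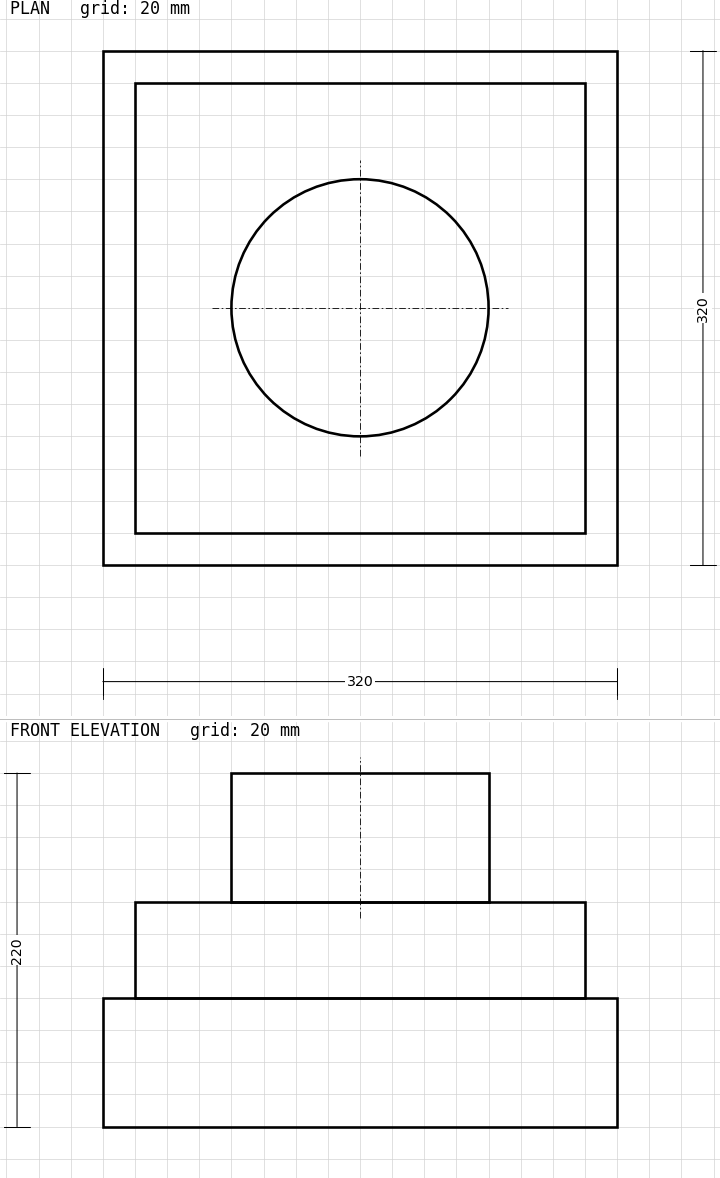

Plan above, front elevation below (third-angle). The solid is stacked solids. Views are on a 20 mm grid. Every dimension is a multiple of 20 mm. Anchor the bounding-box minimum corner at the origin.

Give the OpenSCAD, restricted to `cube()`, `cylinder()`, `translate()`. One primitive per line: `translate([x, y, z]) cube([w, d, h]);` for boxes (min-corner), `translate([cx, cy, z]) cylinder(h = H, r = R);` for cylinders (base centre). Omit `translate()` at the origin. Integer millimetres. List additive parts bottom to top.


cube([320, 320, 80]);
translate([20, 20, 80]) cube([280, 280, 60]);
translate([160, 160, 140]) cylinder(h = 80, r = 80);


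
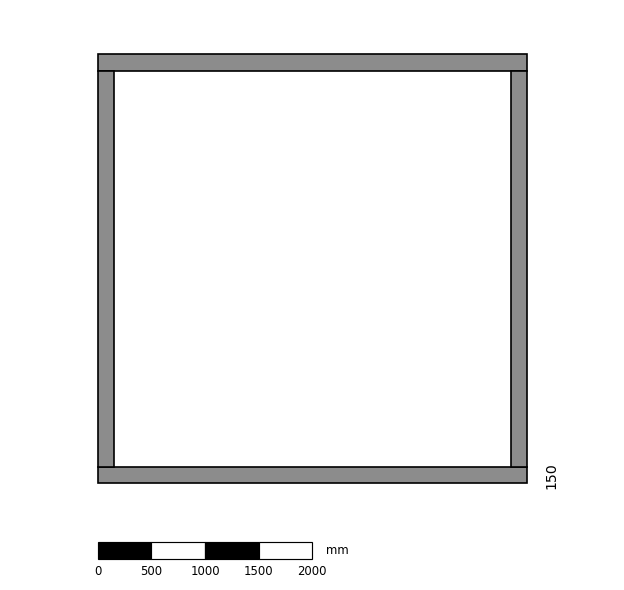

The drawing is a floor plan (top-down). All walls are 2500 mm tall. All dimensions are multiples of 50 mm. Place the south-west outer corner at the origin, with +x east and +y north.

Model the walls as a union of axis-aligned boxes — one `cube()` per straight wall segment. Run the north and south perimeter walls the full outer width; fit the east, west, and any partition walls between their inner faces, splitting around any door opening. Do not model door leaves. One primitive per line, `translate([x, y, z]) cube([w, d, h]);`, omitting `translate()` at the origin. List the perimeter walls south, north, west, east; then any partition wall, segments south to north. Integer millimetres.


cube([4000, 150, 2500]);
translate([0, 3850, 0]) cube([4000, 150, 2500]);
translate([0, 150, 0]) cube([150, 3700, 2500]);
translate([3850, 150, 0]) cube([150, 3700, 2500]);
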